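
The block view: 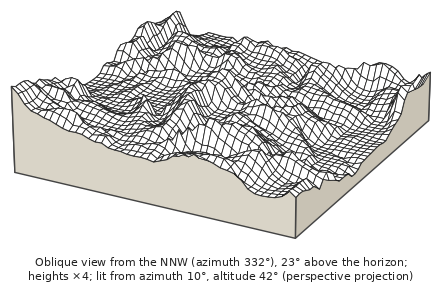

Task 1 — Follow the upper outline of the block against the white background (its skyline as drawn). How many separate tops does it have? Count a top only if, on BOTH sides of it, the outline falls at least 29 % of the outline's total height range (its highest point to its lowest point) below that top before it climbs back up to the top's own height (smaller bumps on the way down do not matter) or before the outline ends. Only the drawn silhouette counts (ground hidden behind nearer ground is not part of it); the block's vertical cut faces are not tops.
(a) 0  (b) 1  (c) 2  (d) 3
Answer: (b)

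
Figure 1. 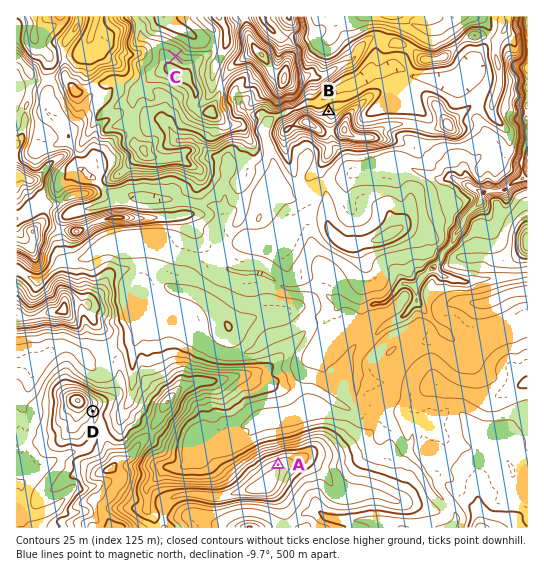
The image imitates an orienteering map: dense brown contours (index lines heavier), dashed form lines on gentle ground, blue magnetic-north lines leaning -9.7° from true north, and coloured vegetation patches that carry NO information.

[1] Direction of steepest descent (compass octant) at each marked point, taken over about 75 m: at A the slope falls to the N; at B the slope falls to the N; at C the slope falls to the NE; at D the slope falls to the SE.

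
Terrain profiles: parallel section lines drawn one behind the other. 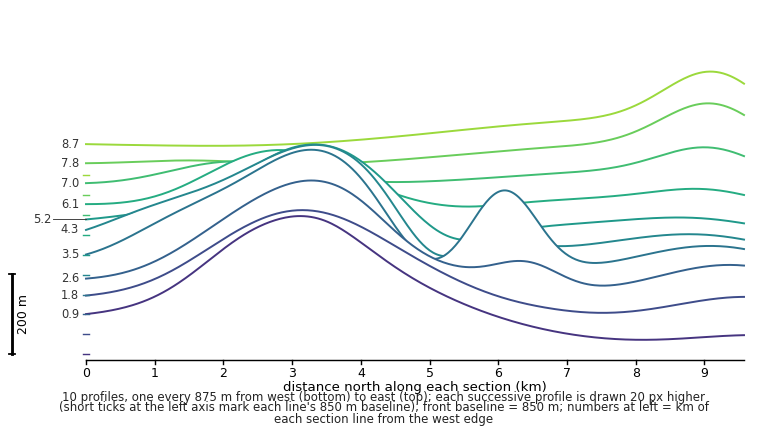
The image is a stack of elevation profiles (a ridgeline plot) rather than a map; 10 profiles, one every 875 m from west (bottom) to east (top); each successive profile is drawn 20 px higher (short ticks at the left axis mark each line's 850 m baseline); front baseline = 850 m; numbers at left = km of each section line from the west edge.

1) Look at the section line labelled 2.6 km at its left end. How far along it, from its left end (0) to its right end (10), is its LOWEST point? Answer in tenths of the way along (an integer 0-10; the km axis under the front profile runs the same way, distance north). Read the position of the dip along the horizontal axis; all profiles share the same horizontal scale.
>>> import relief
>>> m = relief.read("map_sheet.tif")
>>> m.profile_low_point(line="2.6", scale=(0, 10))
8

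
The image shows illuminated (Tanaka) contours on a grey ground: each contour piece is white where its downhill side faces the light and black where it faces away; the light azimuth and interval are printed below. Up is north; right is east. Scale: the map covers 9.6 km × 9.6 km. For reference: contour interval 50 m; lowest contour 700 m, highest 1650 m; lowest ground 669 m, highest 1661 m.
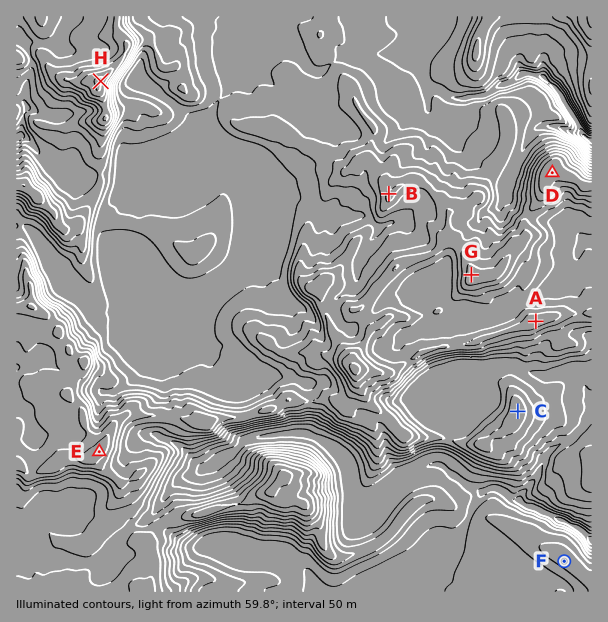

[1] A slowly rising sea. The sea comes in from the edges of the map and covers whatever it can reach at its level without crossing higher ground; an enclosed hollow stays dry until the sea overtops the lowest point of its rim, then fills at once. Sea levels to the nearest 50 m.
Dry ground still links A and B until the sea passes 1350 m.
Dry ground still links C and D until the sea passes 1150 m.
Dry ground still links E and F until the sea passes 900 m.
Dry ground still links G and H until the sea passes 1200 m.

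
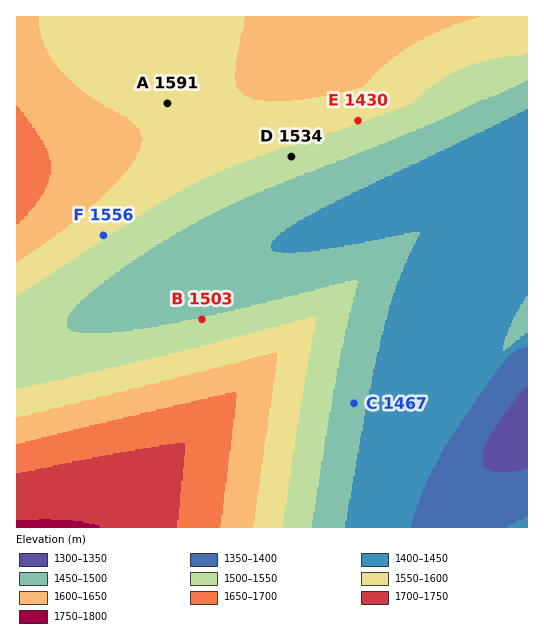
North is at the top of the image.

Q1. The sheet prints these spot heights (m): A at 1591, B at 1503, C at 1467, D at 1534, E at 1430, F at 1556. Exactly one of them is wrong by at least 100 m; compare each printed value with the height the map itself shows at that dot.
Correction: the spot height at E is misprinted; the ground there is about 1555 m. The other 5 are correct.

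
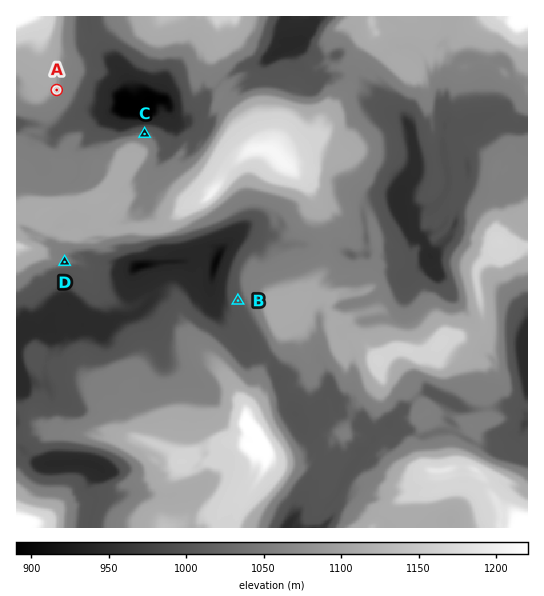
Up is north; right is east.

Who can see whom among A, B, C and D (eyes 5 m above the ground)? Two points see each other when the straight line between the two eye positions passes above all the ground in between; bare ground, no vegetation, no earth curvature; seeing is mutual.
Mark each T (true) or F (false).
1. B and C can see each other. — F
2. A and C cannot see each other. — F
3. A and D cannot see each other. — T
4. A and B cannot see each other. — T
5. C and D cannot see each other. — T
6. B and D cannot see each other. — F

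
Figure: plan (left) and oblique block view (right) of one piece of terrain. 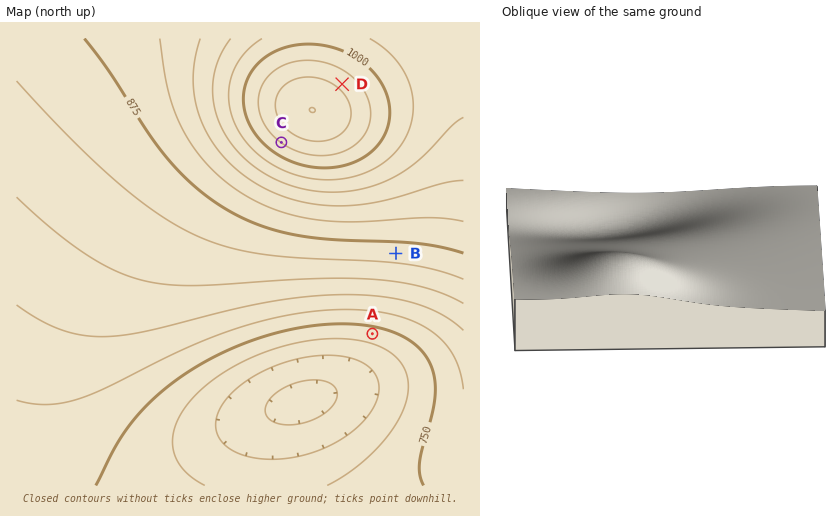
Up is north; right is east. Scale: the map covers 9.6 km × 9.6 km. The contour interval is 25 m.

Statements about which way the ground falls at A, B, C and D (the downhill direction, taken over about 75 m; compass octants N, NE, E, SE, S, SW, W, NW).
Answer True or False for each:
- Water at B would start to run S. True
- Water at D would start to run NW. False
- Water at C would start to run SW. True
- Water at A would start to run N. False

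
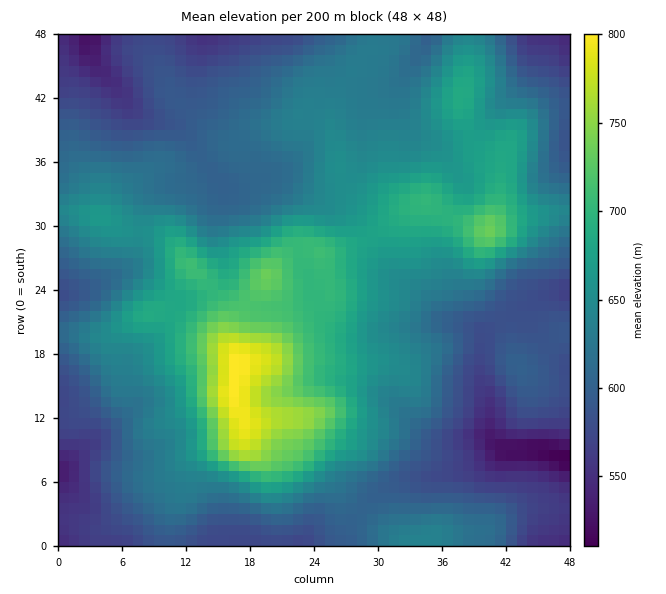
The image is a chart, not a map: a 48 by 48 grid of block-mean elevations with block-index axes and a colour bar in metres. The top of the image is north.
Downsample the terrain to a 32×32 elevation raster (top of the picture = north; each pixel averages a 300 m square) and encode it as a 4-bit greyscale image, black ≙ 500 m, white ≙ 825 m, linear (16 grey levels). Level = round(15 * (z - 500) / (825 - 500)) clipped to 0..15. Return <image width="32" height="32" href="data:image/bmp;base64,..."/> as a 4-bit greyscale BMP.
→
<image width="32" height="32" href="data:image/bmp;base64,Qk12AgAAAAAAAHYAAAAoAAAAIAAAACAAAAABAAQAAAAAAAACAAATCwAAEwsAABAAAAAAAAAAAAAAABEREQAiIiIAMzMzAERERABVVVUAZmZmAHd3dwCIiIgAmZmZAKqqqgC7u7sAzMzMAN3d3QDu7u4A////ACMzNEREMzRDRFVmZmZVQzIzM0RVVERFREVVZmZlVUMzIzRFZlVVZmVVVVVVVVRDMyI0VWZmZnh2ZlVEREQzMzIiRFZmd4mqmHZlVEQzMiIhIjRWZ3m8y7qYdmVEMyERETM0VmeKzdy7qYdlVDMhEREzNFZ3is7czLmHZlRDIjMzNEVWd5ve3My6l2ZlQyI0QzRWZnec3sy6qYdmZUMzREREVmZ4m97cupmHd2VDNERERWZniave3bqZiHdmVDRURFZ3d4ms3dy6mYd3ZlRERERWd4iJq8u7qpmHdmVUREREVWeJmZqqqqmZh3ZlVERERERWeIiZqqqpmZh3ZmVURDNEVWeJmZq7qZmId3ZmZURDRVVniamJqqmZiHd3d4dVRFZmd4mXiJqqqYiIh4mpdlVnd3eIdmd4mZiIiIiaupdmd4d3d2VVZ3d3iImZmaqYd2d3ZmZVVVVmd3iJmZiZl3ZmZmZVVVVVVnd3iJmIiYdlVmZmVVVVVVZ3d3eIeImHVVVVVVVVVVVmd3d3d3iIh1RVRERERVVWZndmdnd4iIdUREMzREVVVmZmZmZniIeHVEQzM0REVVZmZmZmZ4h3ZlQzMjREREVVZmZmZmeJhlVEMiI0REREVVZmZmVWiIZUQyIjNEMzNERFVmZlVnh2QzMhEzQzMzMzRFVmZlVnZUMy"/>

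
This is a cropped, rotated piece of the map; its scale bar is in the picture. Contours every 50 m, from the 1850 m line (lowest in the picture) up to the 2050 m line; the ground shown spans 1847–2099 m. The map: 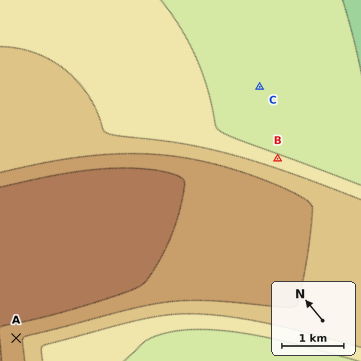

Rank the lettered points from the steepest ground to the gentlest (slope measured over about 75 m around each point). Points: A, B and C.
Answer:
B A C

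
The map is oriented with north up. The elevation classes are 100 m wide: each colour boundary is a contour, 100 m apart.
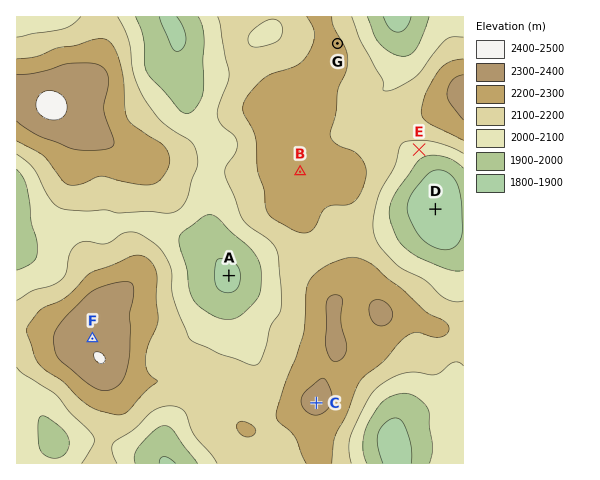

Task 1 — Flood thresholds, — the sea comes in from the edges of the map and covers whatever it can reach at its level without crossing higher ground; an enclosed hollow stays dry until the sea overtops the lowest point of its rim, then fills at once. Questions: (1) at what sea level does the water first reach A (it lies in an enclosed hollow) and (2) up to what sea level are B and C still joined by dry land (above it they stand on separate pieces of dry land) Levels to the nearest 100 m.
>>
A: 2100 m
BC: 2200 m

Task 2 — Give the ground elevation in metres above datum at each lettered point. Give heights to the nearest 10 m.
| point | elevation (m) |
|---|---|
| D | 1820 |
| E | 2050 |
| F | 2390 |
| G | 2220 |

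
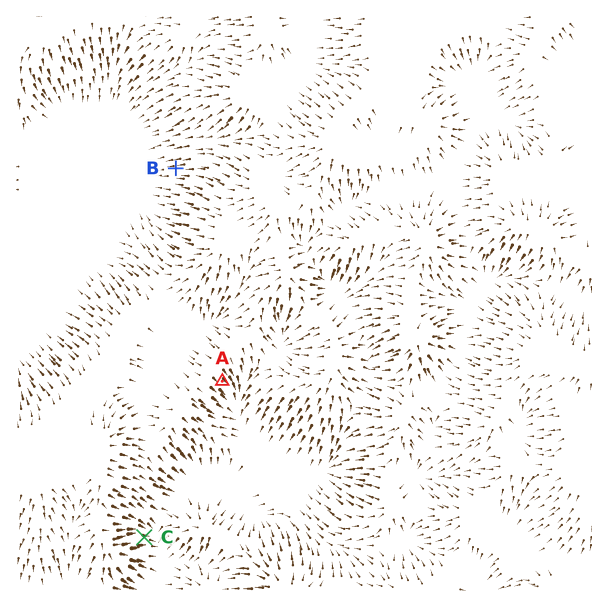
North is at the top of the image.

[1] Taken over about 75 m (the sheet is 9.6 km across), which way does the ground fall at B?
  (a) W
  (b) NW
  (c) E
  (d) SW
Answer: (a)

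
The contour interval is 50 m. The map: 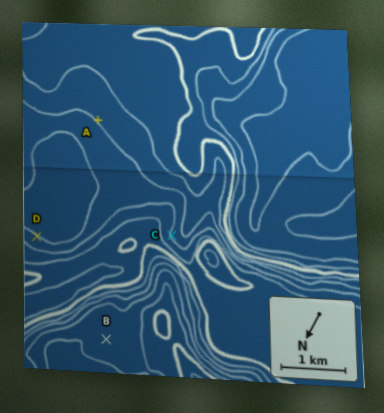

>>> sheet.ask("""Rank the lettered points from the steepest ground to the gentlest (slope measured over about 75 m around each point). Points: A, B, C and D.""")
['C', 'D', 'A', 'B']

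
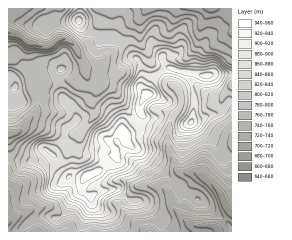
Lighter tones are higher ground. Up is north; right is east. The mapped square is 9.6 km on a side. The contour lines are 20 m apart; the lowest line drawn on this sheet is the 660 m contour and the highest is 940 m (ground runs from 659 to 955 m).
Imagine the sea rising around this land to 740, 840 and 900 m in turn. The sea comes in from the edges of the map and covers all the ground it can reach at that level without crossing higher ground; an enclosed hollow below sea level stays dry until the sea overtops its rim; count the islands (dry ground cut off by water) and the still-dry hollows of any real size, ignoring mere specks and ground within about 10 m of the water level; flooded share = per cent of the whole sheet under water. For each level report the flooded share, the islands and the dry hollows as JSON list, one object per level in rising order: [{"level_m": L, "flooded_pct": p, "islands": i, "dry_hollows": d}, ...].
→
[{"level_m": 740, "flooded_pct": 15, "islands": 0, "dry_hollows": 0}, {"level_m": 840, "flooded_pct": 71, "islands": 2, "dry_hollows": 0}, {"level_m": 900, "flooded_pct": 90, "islands": 3, "dry_hollows": 0}]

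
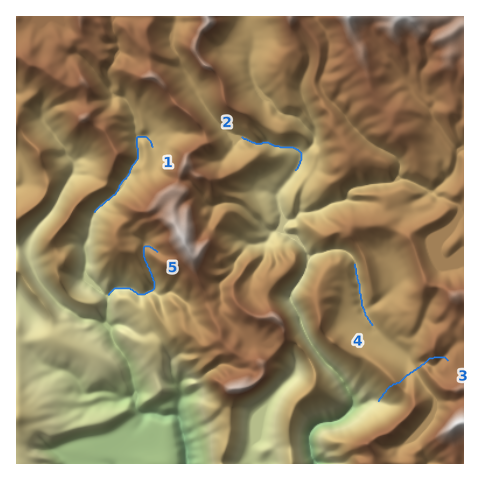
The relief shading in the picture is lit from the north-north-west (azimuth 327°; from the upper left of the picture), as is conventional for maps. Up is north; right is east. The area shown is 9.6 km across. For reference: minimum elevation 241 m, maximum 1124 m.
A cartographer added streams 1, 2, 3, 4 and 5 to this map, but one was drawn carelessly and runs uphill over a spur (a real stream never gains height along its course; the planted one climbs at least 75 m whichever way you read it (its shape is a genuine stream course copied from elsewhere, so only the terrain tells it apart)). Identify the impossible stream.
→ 3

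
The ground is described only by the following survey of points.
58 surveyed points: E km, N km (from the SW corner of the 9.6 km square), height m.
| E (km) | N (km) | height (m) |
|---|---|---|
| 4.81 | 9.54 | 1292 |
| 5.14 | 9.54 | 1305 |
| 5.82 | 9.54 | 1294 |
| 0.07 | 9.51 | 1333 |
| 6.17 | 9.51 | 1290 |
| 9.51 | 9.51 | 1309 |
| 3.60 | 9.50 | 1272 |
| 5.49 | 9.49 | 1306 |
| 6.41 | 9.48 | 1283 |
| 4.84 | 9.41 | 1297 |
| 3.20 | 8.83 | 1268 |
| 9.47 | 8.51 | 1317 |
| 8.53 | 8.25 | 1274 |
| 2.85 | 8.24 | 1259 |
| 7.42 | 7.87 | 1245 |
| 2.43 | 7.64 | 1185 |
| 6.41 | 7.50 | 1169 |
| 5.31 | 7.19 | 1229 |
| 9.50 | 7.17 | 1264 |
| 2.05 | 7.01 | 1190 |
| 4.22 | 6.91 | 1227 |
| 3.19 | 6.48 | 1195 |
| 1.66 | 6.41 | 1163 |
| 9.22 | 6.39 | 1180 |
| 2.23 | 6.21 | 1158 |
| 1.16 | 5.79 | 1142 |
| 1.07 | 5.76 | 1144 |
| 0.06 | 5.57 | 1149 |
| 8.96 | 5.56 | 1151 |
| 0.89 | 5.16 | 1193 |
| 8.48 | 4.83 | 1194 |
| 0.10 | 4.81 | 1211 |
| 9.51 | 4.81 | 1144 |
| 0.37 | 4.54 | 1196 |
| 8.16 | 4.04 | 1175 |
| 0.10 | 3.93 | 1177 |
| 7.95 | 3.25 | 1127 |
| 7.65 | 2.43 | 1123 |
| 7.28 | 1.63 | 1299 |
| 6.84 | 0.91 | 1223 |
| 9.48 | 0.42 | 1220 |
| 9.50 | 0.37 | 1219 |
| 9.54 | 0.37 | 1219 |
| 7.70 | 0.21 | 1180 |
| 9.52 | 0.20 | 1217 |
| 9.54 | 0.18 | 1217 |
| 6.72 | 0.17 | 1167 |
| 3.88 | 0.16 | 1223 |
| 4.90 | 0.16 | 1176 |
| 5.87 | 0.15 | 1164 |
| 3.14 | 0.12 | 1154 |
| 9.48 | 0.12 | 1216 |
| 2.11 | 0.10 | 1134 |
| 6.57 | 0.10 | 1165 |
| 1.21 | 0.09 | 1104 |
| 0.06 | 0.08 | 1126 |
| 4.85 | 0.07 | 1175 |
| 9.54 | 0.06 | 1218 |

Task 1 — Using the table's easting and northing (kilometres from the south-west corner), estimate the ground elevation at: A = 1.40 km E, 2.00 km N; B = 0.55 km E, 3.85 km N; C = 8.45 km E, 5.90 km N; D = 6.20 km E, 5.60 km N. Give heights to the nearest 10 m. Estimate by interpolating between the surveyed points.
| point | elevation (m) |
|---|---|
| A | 1110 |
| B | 1170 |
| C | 1180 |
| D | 1210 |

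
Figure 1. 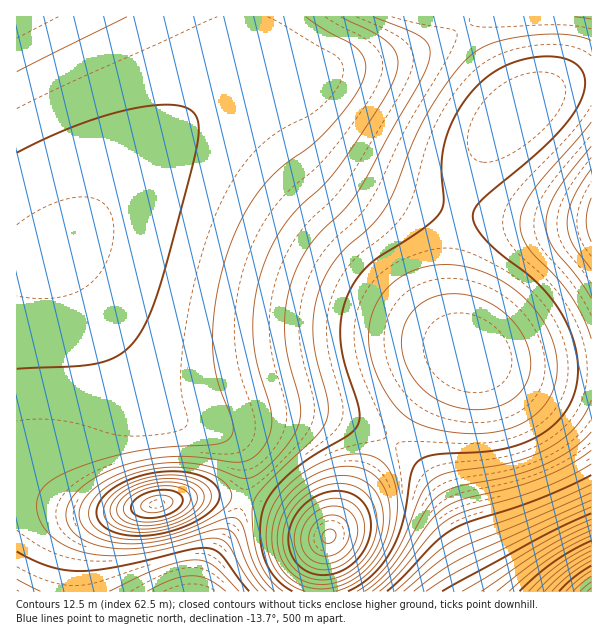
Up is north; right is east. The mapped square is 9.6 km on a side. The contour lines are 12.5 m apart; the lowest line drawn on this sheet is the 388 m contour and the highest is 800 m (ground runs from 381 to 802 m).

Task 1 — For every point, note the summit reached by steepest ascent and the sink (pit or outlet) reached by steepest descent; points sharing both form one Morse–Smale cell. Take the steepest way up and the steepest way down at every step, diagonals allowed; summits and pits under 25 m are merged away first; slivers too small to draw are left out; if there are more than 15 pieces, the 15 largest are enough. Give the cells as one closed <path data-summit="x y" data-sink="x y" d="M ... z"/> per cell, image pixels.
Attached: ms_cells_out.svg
<path data-summit="468 354" data-sink="192 591" d="M275 74l-17 0-21 10-51 36-48 45-60 69-18 17 74 135 11 15 16 14 33 9 30 0 46-10 51 0 36 8 35 18 40-54 27-28 9-5-6-8-6-15-6-45 2-48 6-27-27-6-41-16-24-12-25-16-17-14-14-15-20-42-11-13z"/><path data-summit="329 536" data-sink="192 591" d="M591 16l-574 0-1 244 17-1 29-11 16-14 60-69 38-37 54-40 28-14 17 0 4 2 9 8 22 47 14 15 17 14 25 16 24 12 41 16 27 6 8-28 10-23 17-24 20-20 23-17 19-10 18-6 19-2z"/><path data-summit="156 504" data-sink="192 591" d="M59 250l-20 8-23 3 0 330 184 1 6-23 28-44 7-18 5-22 0-15-5-18-5-8-12-11-15-6-45-11-19-15-24-38z"/><path data-summit="468 354" data-sink="591 591" d="M468 354l-9 4-27 28-30 39-10 16 21 16 26 31 17 28 25 57 14 19 96 0 1-221-76-4-30-6z"/><path data-summit="329 536" data-sink="192 591" d="M306 412l-36 2-46 10-26 1 20 5 10 6 12 13 6 21 0 15-6 27-12 24-22 33-6 18 1 5 119-1 2-33 4-18 65-99-8-7-26-12-27-7z"/><path data-summit="468 354" data-sink="591 221" d="M464 211l-7 1-3 15-4 58 4 39 4 15 6 11 6 5 7 3 39 9 35 3 40 0 1-148-64 0-28-4z"/><path data-summit="329 536" data-sink="591 591" d="M392 440l-66 100-4 18-2 33 174 1-13-19-25-57-17-28-18-23z"/><path data-summit="329 536" data-sink="591 221" d="M591 80l-18 2-18 6-19 10-23 17-20 20-17 24-10 23-8 28 42 8 28 4 63 0z"/>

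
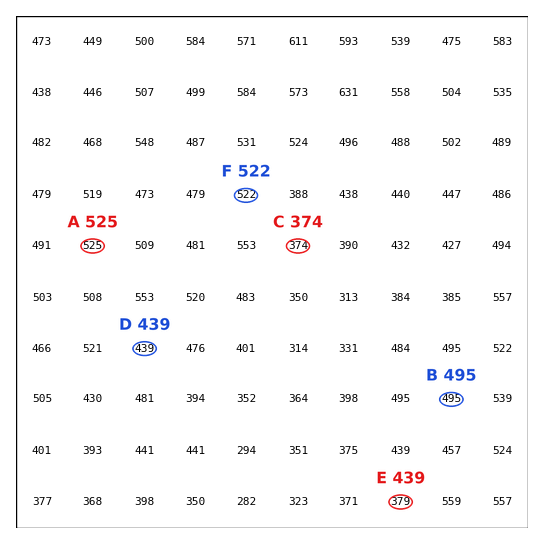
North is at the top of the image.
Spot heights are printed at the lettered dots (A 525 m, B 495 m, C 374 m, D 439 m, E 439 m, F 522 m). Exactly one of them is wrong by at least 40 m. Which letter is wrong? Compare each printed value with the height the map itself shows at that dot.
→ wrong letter E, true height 379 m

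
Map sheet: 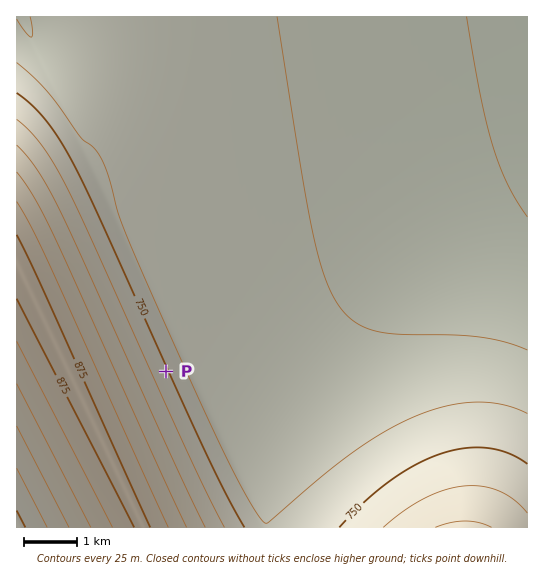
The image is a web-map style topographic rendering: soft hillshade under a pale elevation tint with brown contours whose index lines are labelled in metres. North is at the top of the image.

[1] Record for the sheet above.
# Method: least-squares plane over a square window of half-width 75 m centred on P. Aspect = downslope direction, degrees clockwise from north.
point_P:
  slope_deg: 5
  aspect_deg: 66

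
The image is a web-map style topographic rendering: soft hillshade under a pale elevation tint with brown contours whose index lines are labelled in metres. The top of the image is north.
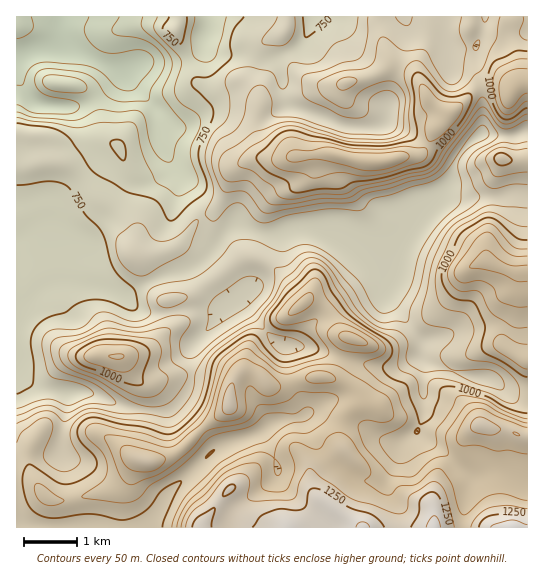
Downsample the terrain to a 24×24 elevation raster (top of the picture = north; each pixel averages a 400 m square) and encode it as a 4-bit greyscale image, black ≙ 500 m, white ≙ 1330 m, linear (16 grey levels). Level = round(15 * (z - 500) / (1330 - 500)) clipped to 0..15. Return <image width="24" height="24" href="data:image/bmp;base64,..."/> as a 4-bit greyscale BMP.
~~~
<image width="24" height="24" href="data:image/bmp;base64,Qk2WAQAAAAAAAHYAAAAoAAAAGAAAABgAAAABAAQAAAAAACABAAATCwAAEwsAABAAAAAAAAAAAAAAABEREQAiIiIAMzMzAERERABVVVUAZmZmAHd3dwCIiIgAmZmZAKqqqgC7u7sAzMzMAN3d3QDu7u4A////AJmZmZrd3u7u7d7d7pqqqpm93M3tzN7LzJmJq7qb3L3My7y7u5iJvMupq7zMuqq8zIiKqpm6qqu8upq83Gdod3ecy6q7u5msuVVWeYeLzLu7upiYiEZ5qod6zKu7qYd3iUaJqodoqYiruXd4qkVWdndmeKqrh3d4qkRFVWZlVpuoZWiZq0RERVZmVnqWVVirvEREVmVWZmd1VVesy0REVlVVVVVVVVabuURFVVVVVlVVVVVomERFVURGZ4h3ZVVWd1VVRENHiJqqqYZXiFVURDNHiau7u6lniVVERDNGeJmHd5qWZyIjMyNFZ2ZnZoqomRIyESRFZmZ4d5qJqxIhERNFVVZneIh4qwABESQ0VVVWd3d3iRABIkUzVWVVZ2d4iA=="/>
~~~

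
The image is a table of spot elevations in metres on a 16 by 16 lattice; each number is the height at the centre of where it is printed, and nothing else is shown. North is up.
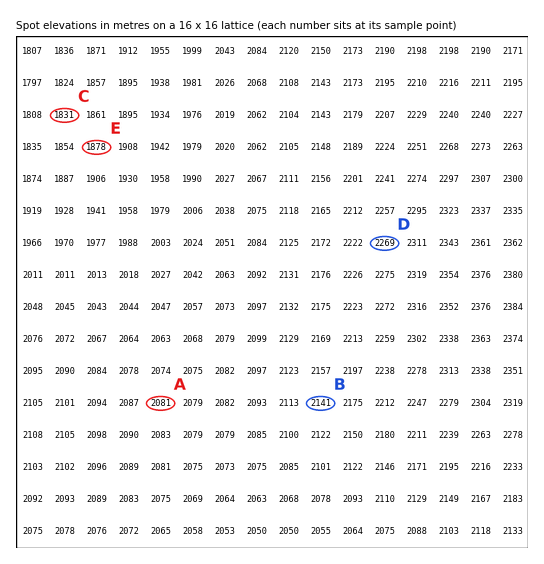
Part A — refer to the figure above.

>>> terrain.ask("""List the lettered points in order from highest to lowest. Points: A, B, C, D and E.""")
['D', 'B', 'A', 'E', 'C']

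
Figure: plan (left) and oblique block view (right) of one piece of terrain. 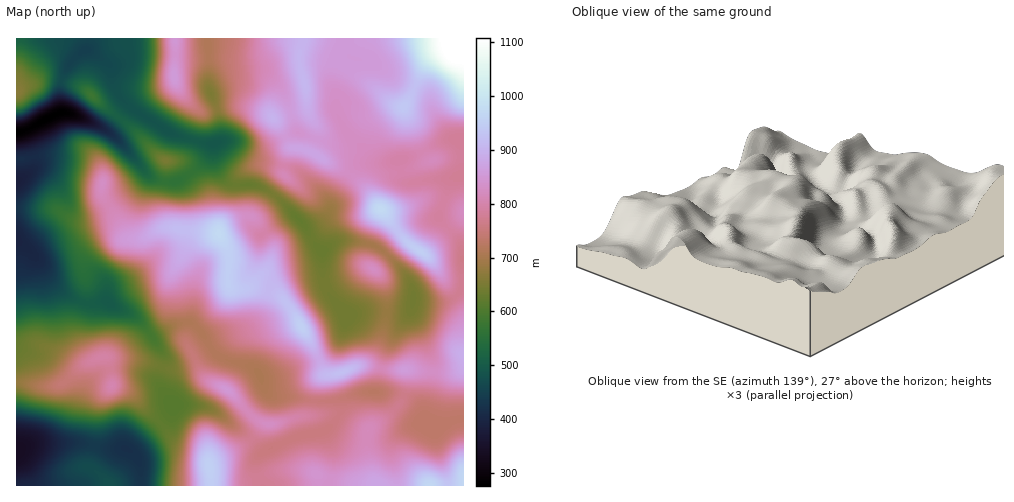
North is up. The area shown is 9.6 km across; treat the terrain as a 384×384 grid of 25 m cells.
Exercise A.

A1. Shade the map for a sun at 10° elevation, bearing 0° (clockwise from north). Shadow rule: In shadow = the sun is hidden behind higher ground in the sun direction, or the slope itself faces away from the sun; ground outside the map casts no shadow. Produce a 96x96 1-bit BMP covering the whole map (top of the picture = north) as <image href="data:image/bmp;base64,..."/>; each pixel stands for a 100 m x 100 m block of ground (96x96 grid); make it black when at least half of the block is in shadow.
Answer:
<image width="96" height="96" href="data:image/bmp;base64,Qk2+BAAAAAAAAD4AAAAoAAAAYAAAAGAAAAABAAEAAAAAAIAEAAATCwAAEwsAAAIAAAAAAAAA////AAAAAAAAAAAAAAAAAAAAAAAAAAAAAAAAAAAAAAAAABwAAAAAAAAAAAD/gD8AAAAAAAAAAAD/4P/8AAAAAAAAAAD////8AAAAAAAAAAD////+AAAAAAAAAAD////+AAAAAAAAAAD////+AAAAAAAAAAD////+AAAHAAAAAAD////+AAAHwAAAAAD////8AAAP4AAAAAD////8AAAD4AAAAAD////4AA/AAAAAAAD////wAD+AAAAAAAD////gAP+AAD4AAAH////gA/8AAP8AAAf////AB/4AAf/AAA////+AB/4AA//gBh///B8AB/wAB//4////8AQAB/AAB/////8AAAAAD4AAA/////8AAAAABAAAAf///wMAAAAAAAAAAAf/+AAAAAAAAAAAPAD8AAAAAAAAAAAA/AAAAAAAAAAAAAAH/gAAAAAAAAAAMAA//wAAAAAAAAAAMAB//wAAAAAAAAAAYAx//gAAAAAAAAAAAA4f/gAAAAAAAAADAB4AfAAAAAAAAAAHAD+AOAAAAAAAAAAHAD/AAAAAAAAAAAAPgH/gAAAABwAAAAP/wH/4AAAAD4AAAA//wH/8AAAAH8AAAB/9wH/+AAA8P8AAAB/9wD/+AAA+P+AAAD/xwB/4AAB/P/AAAD/z4ADgAAB/f/AAAD/x4AAAAAD/f/gAAH/wwAAAAAD/f/AAAH/wAAAAAAD/f/AAAH/wAAAAAAD+f+AAAH/4AAAAAAD4/+AAAP/4AAAAAAAB/8AAAP/4AIAAAAAD/8AAAP/4AcAAAAAH/4AAAP/4AcAAAAAf/gAAAf/8AMAAAAA/+AAAAfwOAAAAAAD/8AAAAeADAAAAAAH/4AAAAMAAAAAAAAP/wAAHAAAAAAAAAAf/gAAPAAAAAAAABgf/AAAPAAAAAAAAHwP/AAAGAAAAAAAAfwA+AAAAAAAAAAAAf/AAAAAAAAAAAAAA//gAAAAAAAAAAAAB/34AAAAAAAAAAAAD/v8AAAAAAAAAAAAH/P8AAAAAAAAAAAAP+f8AAAAAAAAAAAB/4f4AAAAAAAAD4AD/w/wAAAAAAAAH4AD/B/gAAAAAAAAP8AA4H/AAAAAAAAAP8AAAP+AAAACAAAAcAYAAf4AAAADAAAA4B8AA/gAAAADgAAAwP//+OAAAAAH4AABg///+AAAAGAf8AAHB////AAAAPA/8AAeD////AAAAPB/+AH8D////AAAAPB//A/4H////AAAAAD//n/wH///8AAAAAD////gP///gAAAAAD////AP/x+AAAAAAH///+AP/AAAAAAAAH///8Af+AAAAAAAAH///4Af+AAAAAAAAP8//wAP8AAAAAAAAP8f/AAH4AAAAAAAAP8D4AAAgAAAAAAAAf8AAAAAAAAAAAAAAf8AAAAAAAAAAAAAAf4AAAAAAAAAAAAAAf4AAAAAAAAAAAAAAfwAAAAAAAAAAAAAAfAAAAAAAAAAAAAAAEAAAAAAAAAAAAAAAAAAAAAAAAAAAAAAAAAAAAAAAAAAAAAAAAAAAAAAAAAAAAAAAAA="/>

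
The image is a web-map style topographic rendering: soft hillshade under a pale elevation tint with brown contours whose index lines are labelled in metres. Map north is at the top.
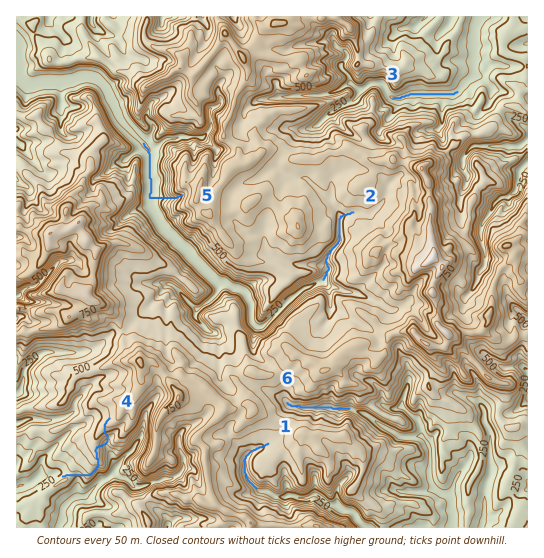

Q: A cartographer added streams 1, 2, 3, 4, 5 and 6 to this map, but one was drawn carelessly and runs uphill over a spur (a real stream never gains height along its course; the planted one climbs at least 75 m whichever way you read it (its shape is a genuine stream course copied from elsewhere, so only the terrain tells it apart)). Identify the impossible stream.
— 4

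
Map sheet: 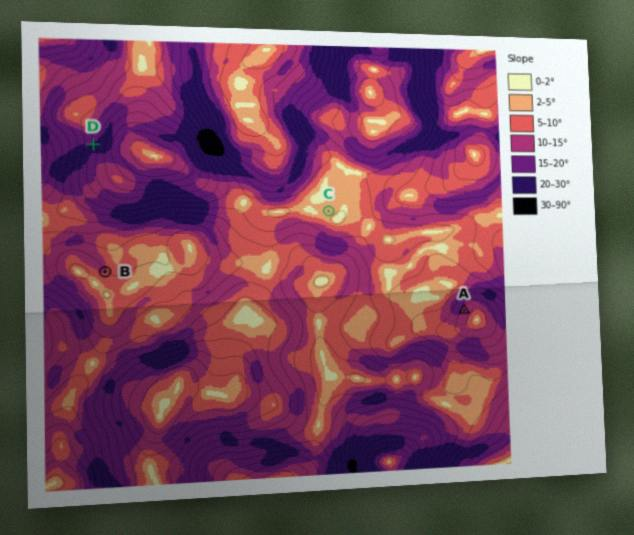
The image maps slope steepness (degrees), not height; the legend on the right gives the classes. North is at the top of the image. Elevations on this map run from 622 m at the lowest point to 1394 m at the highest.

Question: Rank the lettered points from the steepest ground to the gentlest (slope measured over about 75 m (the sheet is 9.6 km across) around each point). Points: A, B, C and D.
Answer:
D A B C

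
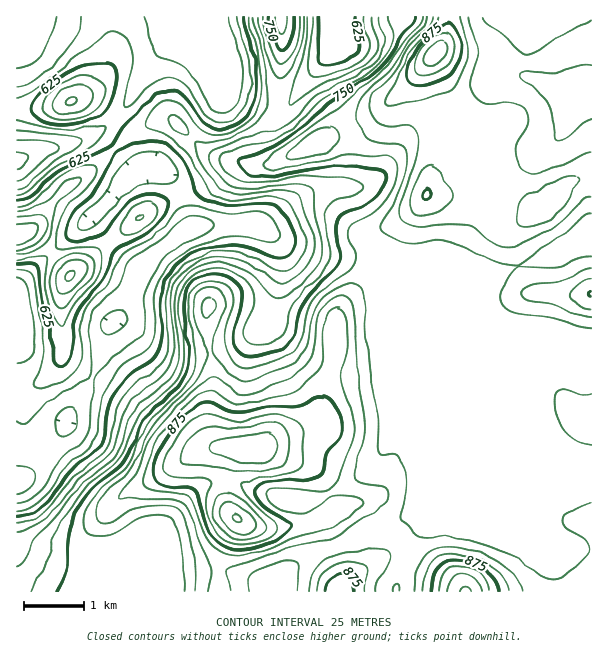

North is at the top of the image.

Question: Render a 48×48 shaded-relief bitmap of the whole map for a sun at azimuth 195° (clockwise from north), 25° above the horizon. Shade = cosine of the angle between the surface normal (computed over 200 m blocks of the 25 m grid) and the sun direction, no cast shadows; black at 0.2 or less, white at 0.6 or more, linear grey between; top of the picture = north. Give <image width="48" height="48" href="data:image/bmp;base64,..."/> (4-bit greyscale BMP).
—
<image width="48" height="48" href="data:image/bmp;base64,Qk32BAAAAAAAAHYAAAAoAAAAMAAAADAAAAABAAQAAAAAAIAEAAATCwAAEwsAABAAAAAAAAAAAAAAABEREQAiIiIAMzMzAERERABVVVUAZmZmAHd3dwCIiIgAmZmZAKqqqgC7u7sAzMzMAN3d3QDu7u4A////AHeIiIiIiJmZiIiZmYdmeJmZiGQzRWd4d3eIiIiIiJmZmJqqmYZVaJmYdkISRWd4d4iImZmYiJmqq93cuoZUVomHZCACRWeIiIiImaqZmZmr3//+3Ll2VWeHUyEkV3iJmGZ4mruqmZq87//czMu5h3d3ZUVWeImZmTRXibu7qrvN7sl2eKu7upiId3eIiIiZmSI1aJq7zN3cuWMSRXiaq6mIiIiIiIiIiDM0Vmib3u7bhSI1eIh3iJmIiIiIiIiIiGZVRERpve7adVeszLqHZniIiIiIiIiIiJh2QyI2m83bqr3u7bqYdmeIiIiIiIiIiKqGQyI1eau8zN3tupiYh3eIiIiIiIiJmamHVERWd4iaqqqpiIiZiIeIiIiIiIiZmpmHZmd3Zmd3d2Znd4mZiIiIiIiIiImZqpmIeIiHZVZmVDNEV4mId4iIiIiIiImaqpmZmZmHVERVQyIjRXh2Z4iIiIiIiImZmKqqqph2UzNEQzIzRWZmZ4iIiIiIiJmZh5qrupd2VDM0REREVmZmd4iJiIiIiJmId4iruodmVERVVEVVVnd3d4iZiIiIiJiHd3ebqYdmVWd3ZUREVXiId4iIiIiIiIiHeHiamHdmZnmpdURERXmYd4iIiIiIiIiIiImqh3dmZ5q6hlVEVomYd4iIiIiIiIiImZq6h3d3eavLl3dmeJmXZ4iIiIiJmZmaq5q7mIiImrzLmIiIiIh2eIiIiIiZqqu7zavMqqqpmrupiIiId3ZVeIiImZmZq7vM3avMzMupmZl2Vnd2ZlRFaIiIiZmZmqqqq7u7vMqYiHZDI0VVVVRFaIiIiImZiHd3duyYiJmZh2QgASI0VVVWeImZiImZmHZmVP6lNGiqqGMQABI0Vmd4iImZmZmqqoh3Zf62IUe8ynQhARI1eJmqmZmqqqq7u7qYh6unQ0et3KdURERnmruqmZq7u7uqq7u6mEZ4d2aKy7qZmIiavLuYd4q8y7qpmavLqRJoqodmeJvM3czMy7l2Vni8y6qpmZqrqhJZu6hkRXm97//+26l2VWeaqZmpmIiJqiNHm6mFRFis3v///bqIiHd4h4iZh3ZnmkQzV5mYZnm83d7//9y7uqmHZneId2ZWeXYyI2iqmavMy6mr3v7czLqXZnd4h3ZmZ6l1Q0ervM3KdVVVis3LvMuod4iIiId2Zt3MqHeKze2mISNDNXiZq8ypiImYiYiHd97//bh4rMpjERNUMjV4q7upmZmZmZiIiM3v/9qGeYZCMzRnVDRomruqmZmIiIiIiImru7qHZlQzVmZ5hkRWiZqqqph2ZmeIiFVVZniIZUNFeIial1MzRXiru5dmZmeIiFVDNFaIdlRWiJqrqFMhETas3Kh4h4iZmXZURFZ4h2Vniau8uWQyESSLzKiJmImZmYh2VWZ3d3Z4iazMuXZVRERXmpiJmIiJmYiHdnd3d4iImr3cuHd4iYYyRmZ4d3d4iIiIiId3eIiIms3cl2eJq7lSI0VmZ3d3iIiIiIh3eJmImszLlmeJq7ljJEVmZ3d3iA=="/>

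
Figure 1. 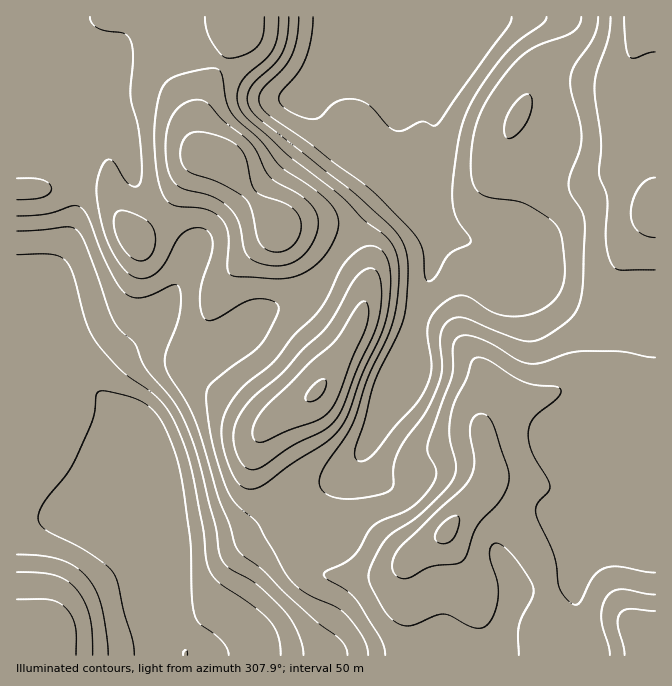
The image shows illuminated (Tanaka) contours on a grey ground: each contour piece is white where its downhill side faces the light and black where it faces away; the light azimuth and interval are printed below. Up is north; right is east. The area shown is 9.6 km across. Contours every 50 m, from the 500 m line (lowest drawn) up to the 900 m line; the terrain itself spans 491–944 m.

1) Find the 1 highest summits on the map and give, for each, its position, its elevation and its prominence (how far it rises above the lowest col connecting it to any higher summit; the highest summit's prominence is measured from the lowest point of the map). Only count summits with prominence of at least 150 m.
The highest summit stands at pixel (317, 390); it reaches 905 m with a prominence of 198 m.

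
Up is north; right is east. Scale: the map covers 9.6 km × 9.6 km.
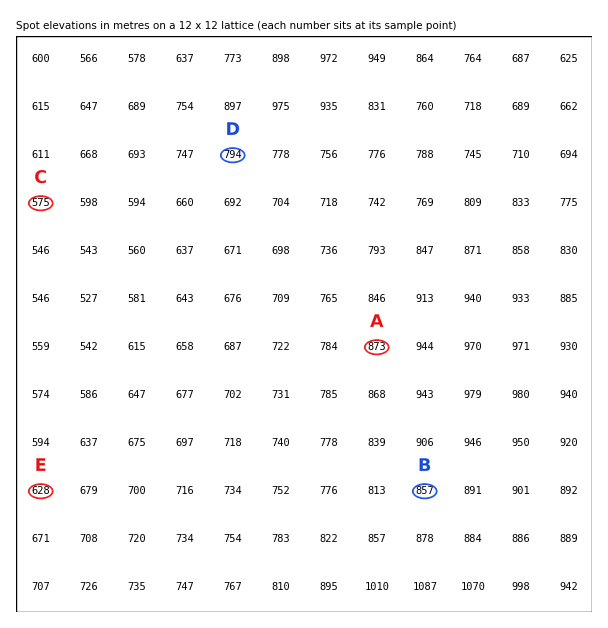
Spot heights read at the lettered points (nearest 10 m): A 870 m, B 860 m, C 570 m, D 790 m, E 630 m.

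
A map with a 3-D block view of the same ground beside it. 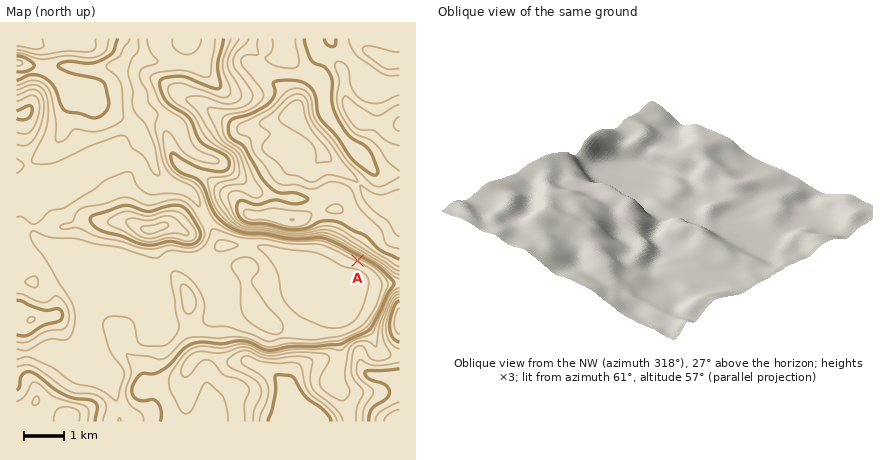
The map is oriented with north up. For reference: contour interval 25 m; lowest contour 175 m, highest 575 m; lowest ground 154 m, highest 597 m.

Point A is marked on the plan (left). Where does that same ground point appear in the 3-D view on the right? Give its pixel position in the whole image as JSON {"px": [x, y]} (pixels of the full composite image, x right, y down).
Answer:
{"px": [589, 177]}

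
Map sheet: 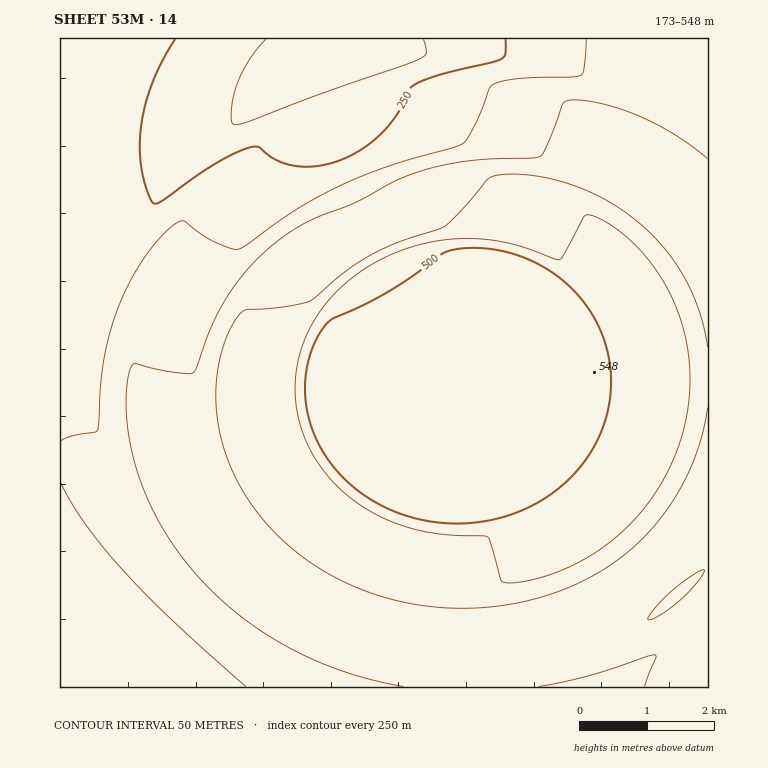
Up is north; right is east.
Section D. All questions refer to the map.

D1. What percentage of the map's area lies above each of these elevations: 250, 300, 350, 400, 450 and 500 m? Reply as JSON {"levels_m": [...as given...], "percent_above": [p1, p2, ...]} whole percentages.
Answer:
{"levels_m": [250, 300, 350, 400, 450, 500], "percent_above": [92, 76, 62, 37, 25, 15]}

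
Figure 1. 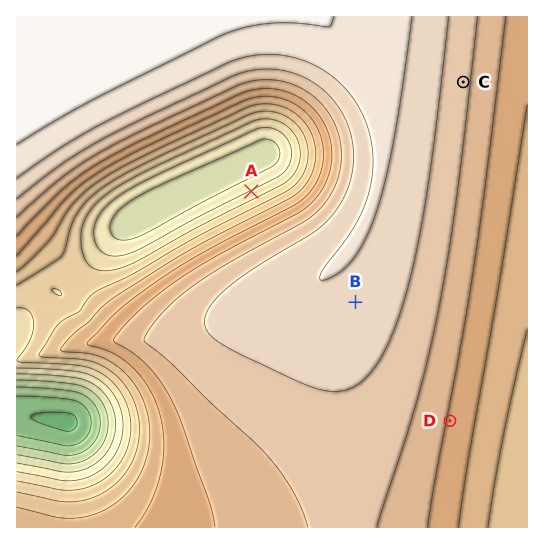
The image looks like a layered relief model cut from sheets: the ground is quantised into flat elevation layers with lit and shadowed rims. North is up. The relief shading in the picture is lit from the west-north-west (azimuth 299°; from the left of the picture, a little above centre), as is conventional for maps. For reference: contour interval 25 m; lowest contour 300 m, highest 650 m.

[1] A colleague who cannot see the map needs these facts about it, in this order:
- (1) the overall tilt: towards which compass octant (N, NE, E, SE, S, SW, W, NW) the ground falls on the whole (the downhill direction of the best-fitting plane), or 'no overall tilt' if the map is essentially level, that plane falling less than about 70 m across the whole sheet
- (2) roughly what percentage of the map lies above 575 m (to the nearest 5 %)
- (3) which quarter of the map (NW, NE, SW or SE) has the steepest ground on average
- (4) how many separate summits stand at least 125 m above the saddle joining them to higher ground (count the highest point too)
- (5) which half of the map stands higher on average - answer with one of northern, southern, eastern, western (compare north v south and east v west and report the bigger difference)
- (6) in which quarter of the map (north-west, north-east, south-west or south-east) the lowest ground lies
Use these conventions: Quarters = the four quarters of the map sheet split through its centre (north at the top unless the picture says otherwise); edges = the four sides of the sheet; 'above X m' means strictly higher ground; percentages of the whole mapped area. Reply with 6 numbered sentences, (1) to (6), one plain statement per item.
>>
(1) The general tilt is down to the south-west (the land rises towards the north-east).
(2) Ground above 575 m makes up about 45 % of the sheet.
(3) Slopes are steepest in the north-west quarter.
(4) 1 summit rises at least 125 m above its surroundings.
(5) Taken as a whole, the eastern half is higher than the western.
(6) Look to the south-west quarter for the lowest ground.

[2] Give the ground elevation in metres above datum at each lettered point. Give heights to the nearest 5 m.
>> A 430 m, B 615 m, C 580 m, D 545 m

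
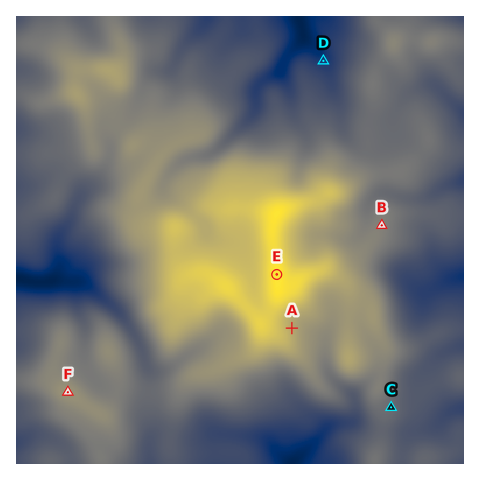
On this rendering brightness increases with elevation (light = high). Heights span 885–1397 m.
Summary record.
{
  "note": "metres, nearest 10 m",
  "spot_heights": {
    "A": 1260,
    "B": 1150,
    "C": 1090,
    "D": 950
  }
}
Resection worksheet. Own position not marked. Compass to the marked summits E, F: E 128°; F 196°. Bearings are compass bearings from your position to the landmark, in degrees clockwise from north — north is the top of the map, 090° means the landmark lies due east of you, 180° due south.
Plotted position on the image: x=134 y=163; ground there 1180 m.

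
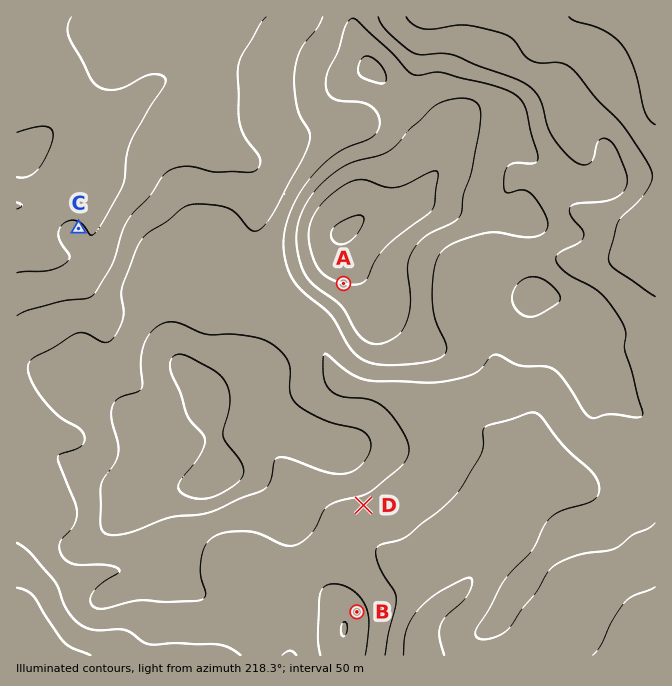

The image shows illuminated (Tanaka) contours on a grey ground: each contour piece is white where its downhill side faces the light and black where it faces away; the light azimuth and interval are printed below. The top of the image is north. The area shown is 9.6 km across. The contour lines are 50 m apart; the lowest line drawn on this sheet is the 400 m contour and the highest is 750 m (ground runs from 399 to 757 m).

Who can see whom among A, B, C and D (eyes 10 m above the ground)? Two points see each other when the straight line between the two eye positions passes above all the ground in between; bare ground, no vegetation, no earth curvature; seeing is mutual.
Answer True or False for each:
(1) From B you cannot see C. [True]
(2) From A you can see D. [False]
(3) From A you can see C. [False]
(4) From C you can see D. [False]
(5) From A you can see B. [True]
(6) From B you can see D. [True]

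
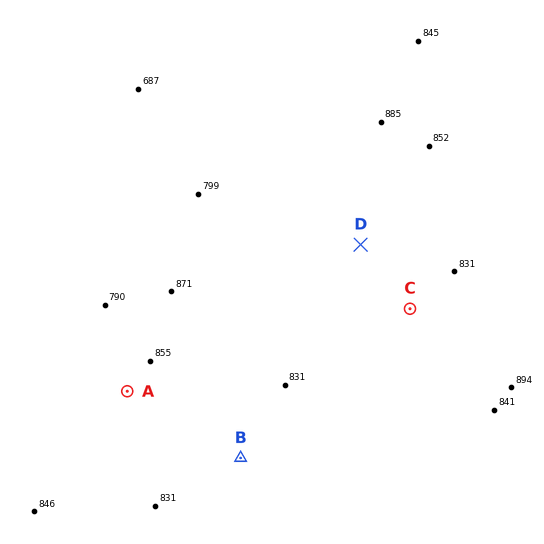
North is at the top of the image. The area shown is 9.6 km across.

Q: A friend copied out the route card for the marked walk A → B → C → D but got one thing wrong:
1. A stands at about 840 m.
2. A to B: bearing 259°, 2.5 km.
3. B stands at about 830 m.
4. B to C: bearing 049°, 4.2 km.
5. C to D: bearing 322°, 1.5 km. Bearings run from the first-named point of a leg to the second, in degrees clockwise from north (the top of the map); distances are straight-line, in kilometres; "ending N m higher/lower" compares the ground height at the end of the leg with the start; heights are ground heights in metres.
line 2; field bearing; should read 120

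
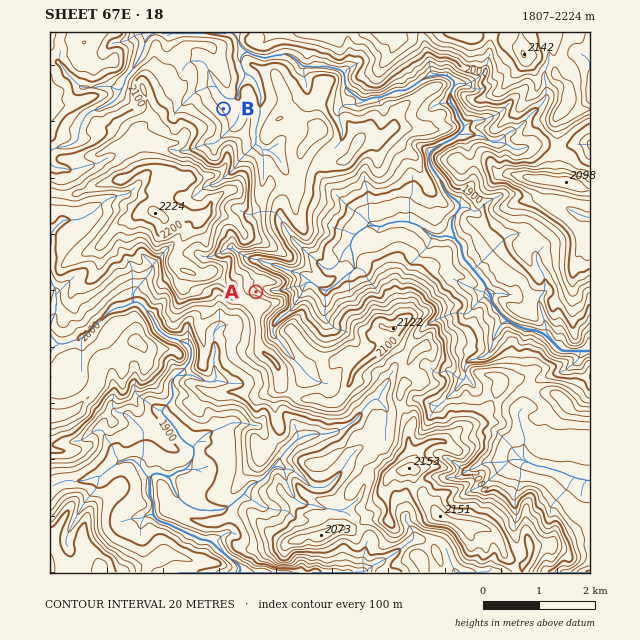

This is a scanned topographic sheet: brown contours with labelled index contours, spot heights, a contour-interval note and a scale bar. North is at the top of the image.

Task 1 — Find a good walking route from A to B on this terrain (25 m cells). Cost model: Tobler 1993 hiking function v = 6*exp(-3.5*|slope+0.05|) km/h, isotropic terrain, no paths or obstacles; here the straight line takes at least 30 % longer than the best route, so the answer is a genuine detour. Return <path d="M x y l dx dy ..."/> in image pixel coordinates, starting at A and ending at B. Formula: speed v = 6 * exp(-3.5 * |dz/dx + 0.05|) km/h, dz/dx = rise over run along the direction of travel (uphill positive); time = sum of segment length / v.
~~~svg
<path d="M256 292l-3-3-1-3 0-7-2-3 0-2-1-3-6-6-3-6 0-4 2-3 8-4 5-4 2-6 0-74-2-6-8-7-2-6 0-5-3-6-6-3-3-3-9-19"/>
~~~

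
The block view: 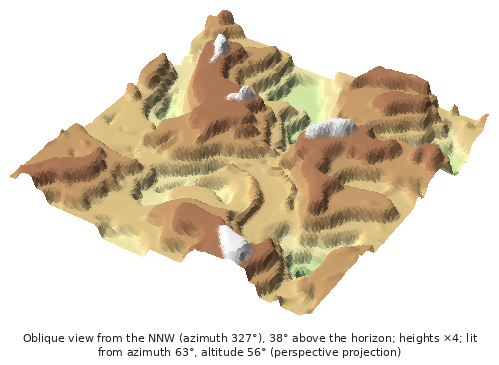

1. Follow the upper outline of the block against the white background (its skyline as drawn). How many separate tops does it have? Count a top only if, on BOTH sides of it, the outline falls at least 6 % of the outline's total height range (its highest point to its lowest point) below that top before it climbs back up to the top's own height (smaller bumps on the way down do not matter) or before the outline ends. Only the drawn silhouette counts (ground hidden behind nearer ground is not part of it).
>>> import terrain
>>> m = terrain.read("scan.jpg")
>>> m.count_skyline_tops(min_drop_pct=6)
3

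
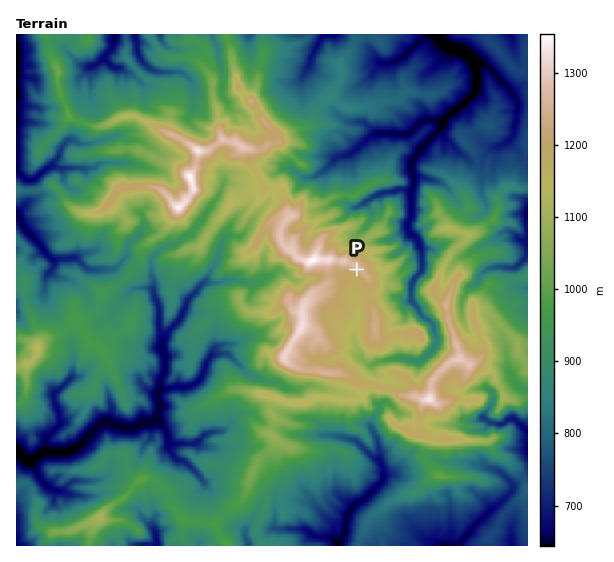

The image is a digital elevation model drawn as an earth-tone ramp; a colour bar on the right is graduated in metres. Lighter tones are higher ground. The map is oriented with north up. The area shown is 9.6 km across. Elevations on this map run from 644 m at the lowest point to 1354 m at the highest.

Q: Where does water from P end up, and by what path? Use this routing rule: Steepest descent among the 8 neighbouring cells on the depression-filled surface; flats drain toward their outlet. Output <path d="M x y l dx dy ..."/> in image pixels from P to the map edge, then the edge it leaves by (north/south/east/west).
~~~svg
<path d="M357 269l-2 12 2 2 1 36-1 1 0 7-2 1 0 5-1 2 0 6 5 10 2 6 9 8 3 0 5-4 7 0 5-2 17 0 7 2 7 0 13-13 3-5 0-6-3-5 0-7-5-5-8-5-4-8-6-6 0-17 3-5 8-10 0-17-3-5-1-7-9-8 0-3-2-1 0-4 4-7 0-28 3-4 0-9-3-4 0-9 2-2 0-2 10-12 0-2 18-17 0-1 1 0 0-6 8-8 1 0 0-1 3 0 4-4 1 0 16-16 2-3 0-18-2-2 0-5-1-3-12-10-12-3-11-9-1-4"/>
exit: north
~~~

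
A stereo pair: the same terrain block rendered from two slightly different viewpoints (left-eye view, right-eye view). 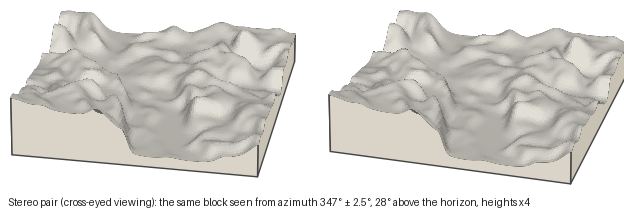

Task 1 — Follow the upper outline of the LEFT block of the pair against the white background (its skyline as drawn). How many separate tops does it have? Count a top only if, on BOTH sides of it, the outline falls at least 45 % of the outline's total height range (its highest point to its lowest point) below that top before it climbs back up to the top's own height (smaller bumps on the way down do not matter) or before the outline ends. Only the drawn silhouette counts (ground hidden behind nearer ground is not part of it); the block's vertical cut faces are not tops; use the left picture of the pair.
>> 0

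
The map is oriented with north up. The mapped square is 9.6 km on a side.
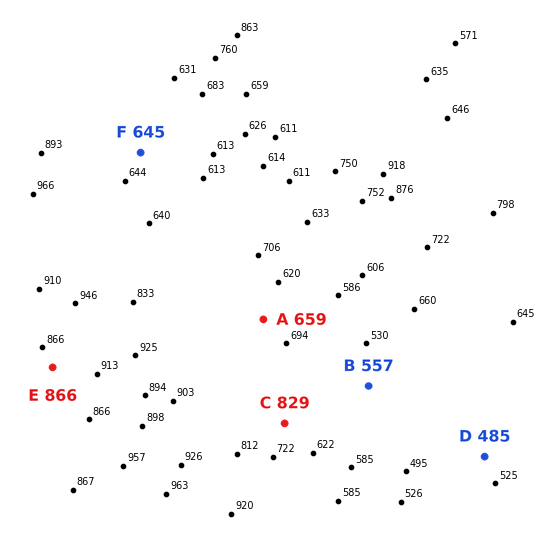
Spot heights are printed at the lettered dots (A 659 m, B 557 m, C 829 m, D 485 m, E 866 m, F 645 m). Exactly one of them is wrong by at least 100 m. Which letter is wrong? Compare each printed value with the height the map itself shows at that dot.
C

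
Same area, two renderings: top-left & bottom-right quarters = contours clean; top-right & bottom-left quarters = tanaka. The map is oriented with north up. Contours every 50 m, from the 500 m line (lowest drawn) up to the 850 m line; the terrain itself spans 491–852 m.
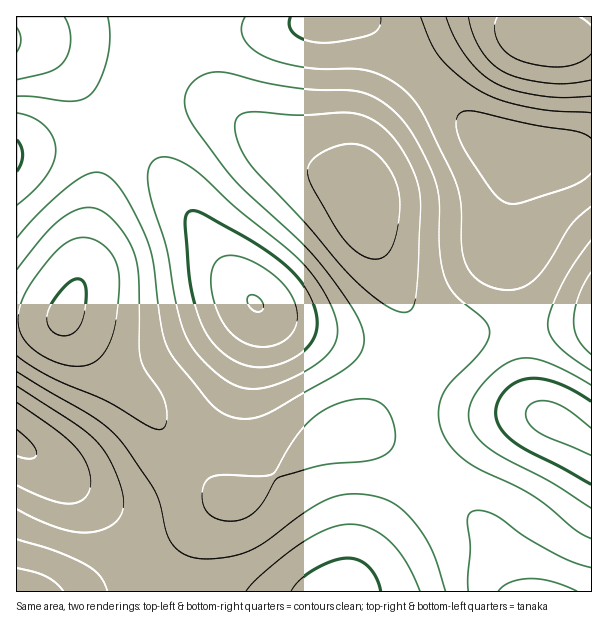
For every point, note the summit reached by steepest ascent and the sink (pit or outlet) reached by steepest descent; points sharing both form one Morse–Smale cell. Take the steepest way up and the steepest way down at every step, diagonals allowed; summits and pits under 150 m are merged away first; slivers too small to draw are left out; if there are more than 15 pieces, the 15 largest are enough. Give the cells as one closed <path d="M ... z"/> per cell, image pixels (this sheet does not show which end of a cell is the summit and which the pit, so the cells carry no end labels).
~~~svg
<path d="M357 16l-340 0-1 304 26 0 17-1 6-3 3 8 32 38 50 46 22 33 56 59 11 0 13-7 59-45 15-9 16-6 15 0 12 3 26 12 13 9 74 68 12 21 11 30 8 16 78 0 1-436-59 0-23-6-16-8-20-14-96-98z"/><path d="M65 316l-6 3-43 2 1 271 495-1-18-45-12-21-74-68-13-9-26-12-12-3-15 0-16 6-81 59-12 4-8-3-21-26-32-32-22-33-50-46-32-38z"/><path d="M591 16l-233 1 20 13 104 104 18 11 19 7 26 5 22 0 25-2z"/>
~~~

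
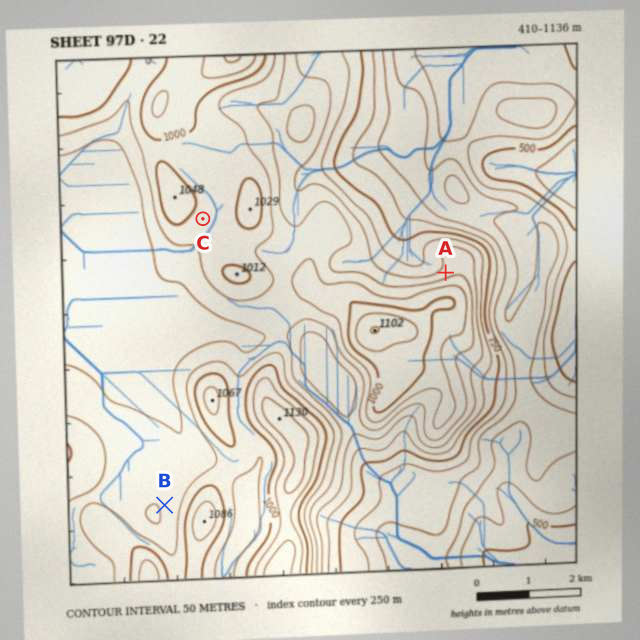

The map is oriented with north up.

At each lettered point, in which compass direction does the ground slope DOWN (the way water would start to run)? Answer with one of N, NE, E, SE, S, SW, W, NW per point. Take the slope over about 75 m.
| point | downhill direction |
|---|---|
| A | NW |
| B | W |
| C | SE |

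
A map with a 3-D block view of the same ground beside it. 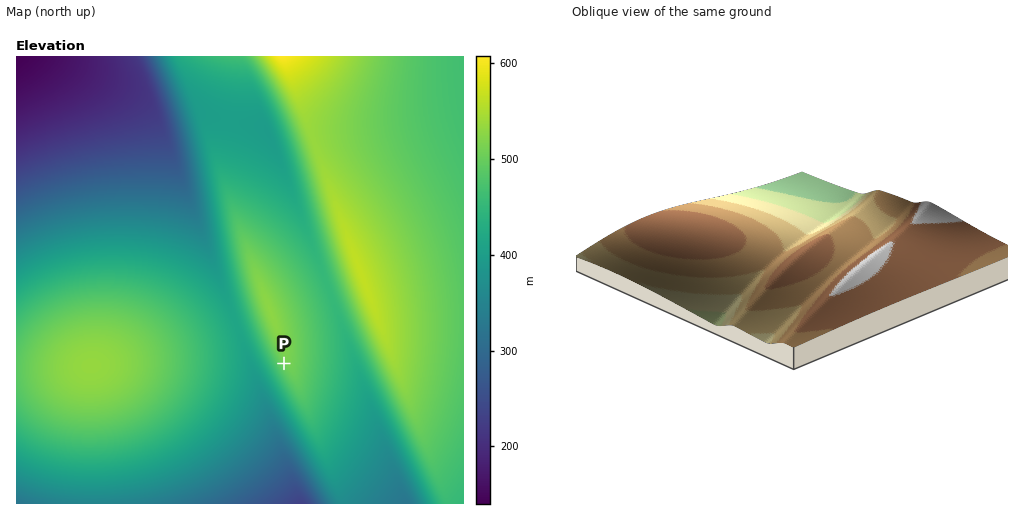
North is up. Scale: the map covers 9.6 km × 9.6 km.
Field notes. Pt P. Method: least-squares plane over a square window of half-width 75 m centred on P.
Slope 7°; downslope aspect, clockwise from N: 236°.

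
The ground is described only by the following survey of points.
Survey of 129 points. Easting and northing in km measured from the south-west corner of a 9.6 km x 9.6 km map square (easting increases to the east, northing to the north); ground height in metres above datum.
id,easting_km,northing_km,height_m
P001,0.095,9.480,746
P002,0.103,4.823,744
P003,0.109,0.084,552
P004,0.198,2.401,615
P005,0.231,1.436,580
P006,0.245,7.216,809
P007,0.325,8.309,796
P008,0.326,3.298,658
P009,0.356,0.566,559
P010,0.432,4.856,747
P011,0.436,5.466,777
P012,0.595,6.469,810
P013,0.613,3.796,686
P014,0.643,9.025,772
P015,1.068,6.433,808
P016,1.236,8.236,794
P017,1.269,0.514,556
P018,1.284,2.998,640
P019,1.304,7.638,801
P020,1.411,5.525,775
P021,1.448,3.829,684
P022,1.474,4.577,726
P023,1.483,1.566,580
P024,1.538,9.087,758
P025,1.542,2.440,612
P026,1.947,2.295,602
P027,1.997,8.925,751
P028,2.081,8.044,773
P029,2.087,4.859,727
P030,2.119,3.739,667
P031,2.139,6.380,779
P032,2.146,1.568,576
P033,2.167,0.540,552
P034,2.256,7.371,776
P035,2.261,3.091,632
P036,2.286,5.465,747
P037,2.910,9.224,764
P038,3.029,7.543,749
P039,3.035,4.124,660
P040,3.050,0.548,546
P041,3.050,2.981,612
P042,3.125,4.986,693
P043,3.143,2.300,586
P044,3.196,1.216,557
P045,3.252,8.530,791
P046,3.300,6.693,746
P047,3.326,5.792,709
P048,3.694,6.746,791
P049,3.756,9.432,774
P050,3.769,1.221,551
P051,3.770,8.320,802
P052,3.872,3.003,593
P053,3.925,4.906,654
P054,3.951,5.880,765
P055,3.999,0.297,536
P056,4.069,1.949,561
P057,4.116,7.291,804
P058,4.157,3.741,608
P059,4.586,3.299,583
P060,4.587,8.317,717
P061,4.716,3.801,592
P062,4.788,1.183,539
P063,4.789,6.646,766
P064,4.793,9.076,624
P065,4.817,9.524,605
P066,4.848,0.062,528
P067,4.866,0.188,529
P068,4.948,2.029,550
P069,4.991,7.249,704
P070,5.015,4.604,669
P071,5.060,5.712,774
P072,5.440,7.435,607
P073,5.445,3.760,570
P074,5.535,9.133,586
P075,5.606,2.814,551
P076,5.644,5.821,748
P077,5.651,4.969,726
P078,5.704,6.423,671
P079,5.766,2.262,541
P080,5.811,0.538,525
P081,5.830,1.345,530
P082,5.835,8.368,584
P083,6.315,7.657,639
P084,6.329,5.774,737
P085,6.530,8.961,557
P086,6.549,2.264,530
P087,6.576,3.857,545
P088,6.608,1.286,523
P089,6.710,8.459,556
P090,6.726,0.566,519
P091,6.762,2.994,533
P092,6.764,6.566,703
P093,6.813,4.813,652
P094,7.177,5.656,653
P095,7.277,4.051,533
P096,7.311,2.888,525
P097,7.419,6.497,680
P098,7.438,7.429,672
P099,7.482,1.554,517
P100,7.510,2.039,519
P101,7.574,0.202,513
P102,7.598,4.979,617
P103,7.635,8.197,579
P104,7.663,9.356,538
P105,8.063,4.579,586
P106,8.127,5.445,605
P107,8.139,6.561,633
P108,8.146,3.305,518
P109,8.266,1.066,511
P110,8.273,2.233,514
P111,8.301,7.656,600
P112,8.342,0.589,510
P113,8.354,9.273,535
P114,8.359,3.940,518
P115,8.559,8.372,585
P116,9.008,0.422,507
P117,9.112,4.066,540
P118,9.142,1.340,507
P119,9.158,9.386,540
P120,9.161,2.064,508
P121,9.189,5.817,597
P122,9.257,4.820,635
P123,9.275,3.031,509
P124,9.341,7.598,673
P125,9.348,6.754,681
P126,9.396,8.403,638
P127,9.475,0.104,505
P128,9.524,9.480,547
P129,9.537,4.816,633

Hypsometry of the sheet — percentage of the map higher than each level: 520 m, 90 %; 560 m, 69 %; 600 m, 55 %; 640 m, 43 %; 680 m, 34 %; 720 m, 26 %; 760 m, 16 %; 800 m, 4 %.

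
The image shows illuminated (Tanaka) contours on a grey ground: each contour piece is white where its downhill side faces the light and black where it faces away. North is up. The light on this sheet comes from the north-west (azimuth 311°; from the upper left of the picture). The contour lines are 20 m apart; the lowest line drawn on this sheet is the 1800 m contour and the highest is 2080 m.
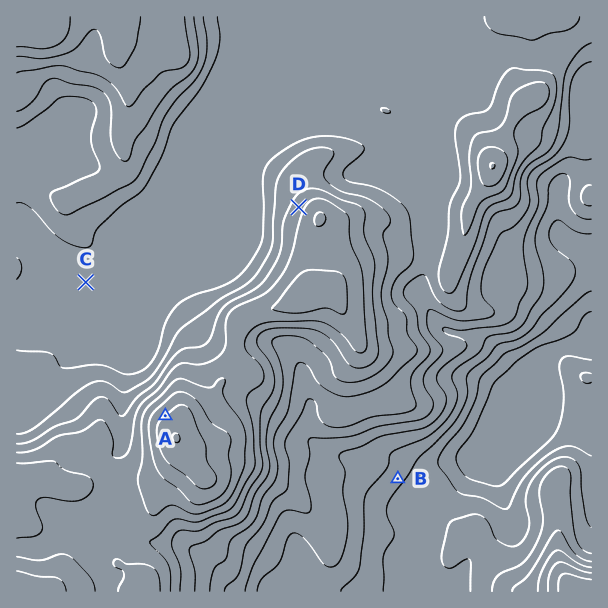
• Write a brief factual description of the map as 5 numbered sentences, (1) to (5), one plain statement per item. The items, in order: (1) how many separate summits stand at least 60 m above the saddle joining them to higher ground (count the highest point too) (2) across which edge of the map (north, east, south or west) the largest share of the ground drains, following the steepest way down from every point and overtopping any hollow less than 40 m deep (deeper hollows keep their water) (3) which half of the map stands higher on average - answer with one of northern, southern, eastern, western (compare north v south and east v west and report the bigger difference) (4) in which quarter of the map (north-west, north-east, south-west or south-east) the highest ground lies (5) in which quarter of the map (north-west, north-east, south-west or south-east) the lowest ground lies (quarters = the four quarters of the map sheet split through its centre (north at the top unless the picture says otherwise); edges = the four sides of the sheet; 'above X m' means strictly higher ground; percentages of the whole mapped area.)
(1) There are 4 summits with 60 m or more of prominence.
(2) Most of the ground drains across the eastern edge.
(3) Taken as a whole, the western half is higher than the eastern.
(4) The highest point lies in the south-west quarter of the map.
(5) Look to the south-east quarter for the lowest ground.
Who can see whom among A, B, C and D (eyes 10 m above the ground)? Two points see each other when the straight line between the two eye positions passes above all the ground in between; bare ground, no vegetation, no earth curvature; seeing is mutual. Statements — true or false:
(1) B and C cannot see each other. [true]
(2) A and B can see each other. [false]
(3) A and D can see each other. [true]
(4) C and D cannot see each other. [false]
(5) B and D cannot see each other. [true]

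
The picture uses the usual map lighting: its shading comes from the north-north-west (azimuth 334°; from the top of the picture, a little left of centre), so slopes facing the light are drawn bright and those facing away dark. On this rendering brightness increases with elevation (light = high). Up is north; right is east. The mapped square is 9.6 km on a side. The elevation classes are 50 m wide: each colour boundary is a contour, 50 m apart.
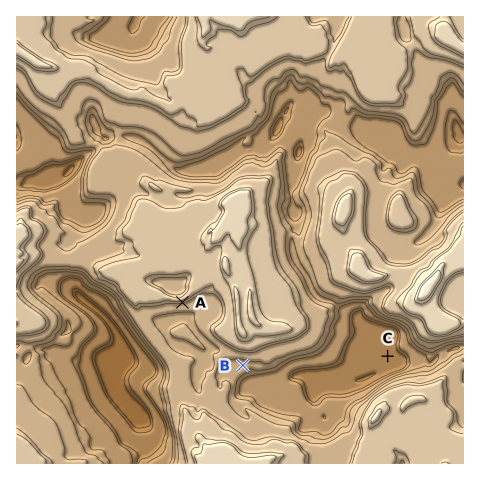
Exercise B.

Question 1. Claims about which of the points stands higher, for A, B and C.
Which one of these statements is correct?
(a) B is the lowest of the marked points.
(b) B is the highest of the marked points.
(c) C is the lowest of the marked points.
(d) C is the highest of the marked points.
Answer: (c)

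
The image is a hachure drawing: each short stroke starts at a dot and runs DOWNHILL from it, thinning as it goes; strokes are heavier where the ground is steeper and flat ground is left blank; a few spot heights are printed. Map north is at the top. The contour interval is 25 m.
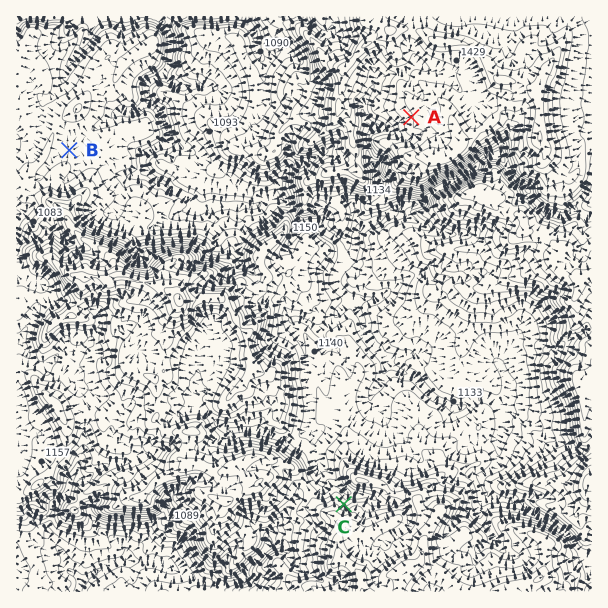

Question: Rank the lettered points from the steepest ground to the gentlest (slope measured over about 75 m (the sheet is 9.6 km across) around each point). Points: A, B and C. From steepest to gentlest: C A B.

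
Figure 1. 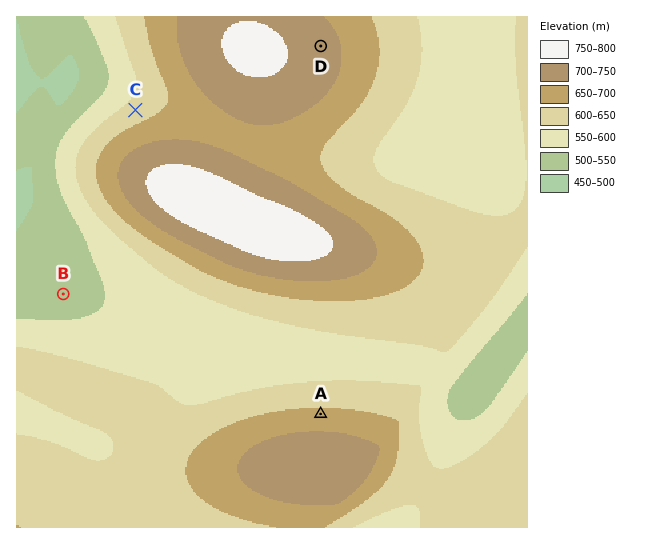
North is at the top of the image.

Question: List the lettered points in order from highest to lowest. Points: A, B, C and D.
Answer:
D A C B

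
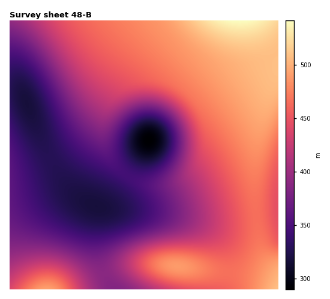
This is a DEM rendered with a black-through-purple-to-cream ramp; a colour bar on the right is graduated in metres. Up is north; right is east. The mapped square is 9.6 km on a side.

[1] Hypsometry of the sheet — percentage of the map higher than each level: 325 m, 94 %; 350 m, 78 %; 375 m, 67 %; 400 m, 58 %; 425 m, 49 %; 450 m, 39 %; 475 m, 20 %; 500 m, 6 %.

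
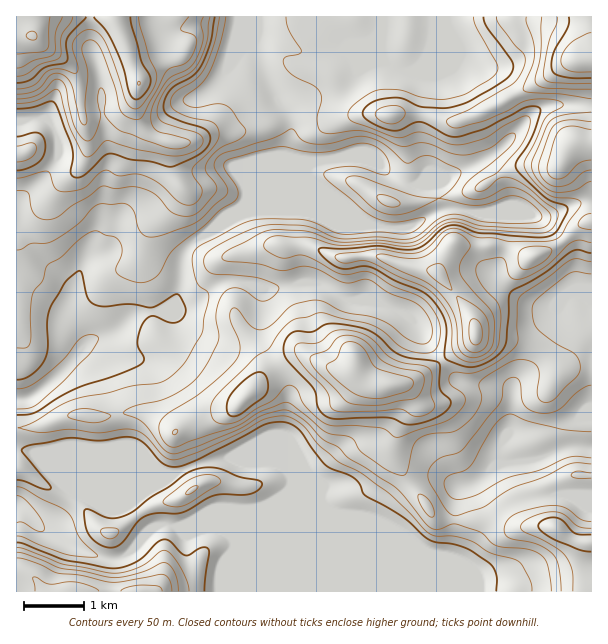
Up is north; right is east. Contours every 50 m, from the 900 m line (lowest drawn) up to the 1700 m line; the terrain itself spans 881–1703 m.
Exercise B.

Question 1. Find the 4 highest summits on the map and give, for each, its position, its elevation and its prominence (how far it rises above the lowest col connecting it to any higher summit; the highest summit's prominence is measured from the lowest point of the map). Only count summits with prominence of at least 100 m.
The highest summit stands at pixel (33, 36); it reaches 1703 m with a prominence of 822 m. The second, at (575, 143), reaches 1500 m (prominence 161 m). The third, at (476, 333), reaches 1471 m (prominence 163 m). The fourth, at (354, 359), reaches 1447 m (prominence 202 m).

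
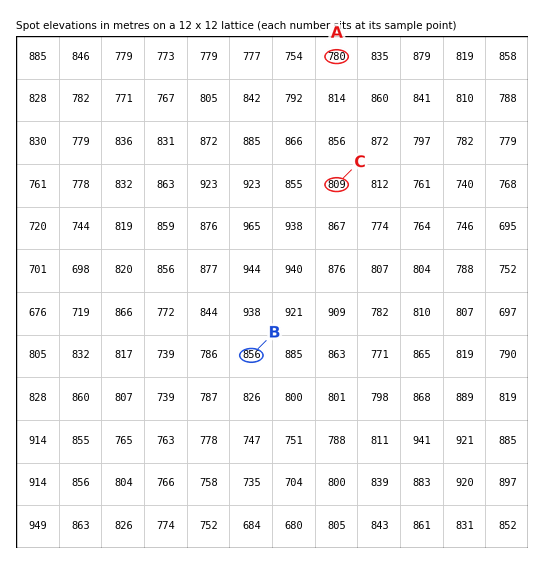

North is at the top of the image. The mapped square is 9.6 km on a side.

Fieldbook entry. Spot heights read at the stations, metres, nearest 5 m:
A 780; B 855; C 810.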